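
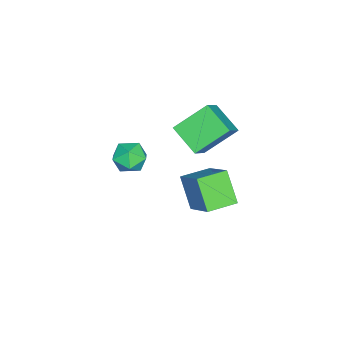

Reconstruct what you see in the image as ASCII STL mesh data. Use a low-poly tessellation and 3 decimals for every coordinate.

solid 
facet normal -0.749 0.013 -0.662
outer loop
vertex -5.209 1.326 4.166
vertex -4.472 2.653 3.358
vertex -4.179 0.028 2.976
endloop
endfacet
facet normal -0.429 -0.771 0.470
outer loop
vertex -2.928 0.007 4.082
vertex -5.209 1.326 4.166
vertex -4.179 0.028 2.976
endloop
endfacet
facet normal -0.749 0.013 -0.662
outer loop
vertex -4.179 0.028 2.976
vertex -4.472 2.653 3.358
vertex -3.442 1.356 2.168
endloop
endfacet
facet normal 0.505 -0.636 -0.584
outer loop
vertex -3.442 1.356 2.168
vertex -2.928 0.007 4.082
vertex -4.179 0.028 2.976
endloop
endfacet
facet normal -0.505 0.636 0.583
outer loop
vertex -5.209 1.326 4.166
vertex -3.221 2.632 4.464
vertex -4.472 2.653 3.358
endloop
endfacet
facet normal -0.429 -0.772 0.470
outer loop
vertex -3.958 1.304 5.272
vertex -5.209 1.326 4.166
vertex -2.928 0.007 4.082
endloop
endfacet
facet normal -0.505 0.636 0.584
outer loop
vertex -3.958 1.304 5.272
vertex -3.221 2.632 4.464
vertex -5.209 1.326 4.166
endloop
endfacet
facet normal 0.429 0.772 -0.470
outer loop
vertex -4.472 2.653 3.358
vertex -3.221 2.632 4.464
vertex -3.442 1.356 2.168
endloop
endfacet
facet normal 0.505 -0.636 -0.584
outer loop
vertex -2.191 1.334 3.274
vertex -2.928 0.007 4.082
vertex -3.442 1.356 2.168
endloop
endfacet
facet normal 0.429 0.771 -0.470
outer loop
vertex -3.442 1.356 2.168
vertex -3.221 2.632 4.464
vertex -2.191 1.334 3.274
endloop
endfacet
facet normal 0.749 -0.013 0.662
outer loop
vertex -2.191 1.334 3.274
vertex -3.958 1.304 5.272
vertex -2.928 0.007 4.082
endloop
endfacet
facet normal 0.749 -0.013 0.662
outer loop
vertex -3.221 2.632 4.464
vertex -3.958 1.304 5.272
vertex -2.191 1.334 3.274
endloop
endfacet
facet normal -0.023 0.576 0.817
outer loop
vertex -3.097 -1.381 1.125
vertex -3.749 -1.974 1.525
vertex -2.804 -2.131 1.662
endloop
endfacet
facet normal 0.618 0.603 0.504
outer loop
vertex -3.097 -1.381 1.125
vertex -2.804 -2.131 1.662
vertex -2.343 -1.915 0.839
endloop
endfacet
facet normal 0.527 0.833 -0.166
outer loop
vertex -3.097 -1.381 1.125
vertex -2.343 -1.915 0.839
vertex -3.003 -1.626 0.194
endloop
endfacet
facet normal -0.169 0.949 -0.267
outer loop
vertex -3.097 -1.381 1.125
vertex -3.003 -1.626 0.194
vertex -3.872 -1.662 0.618
endloop
endfacet
facet normal -0.509 0.790 0.341
outer loop
vertex -3.097 -1.381 1.125
vertex -3.872 -1.662 0.618
vertex -3.749 -1.974 1.525
endloop
endfacet
facet normal 0.878 -0.061 0.476
outer loop
vertex -2.343 -1.915 0.839
vertex -2.804 -2.131 1.662
vertex -2.528 -2.838 1.062
endloop
endfacet
facet normal -0.160 -0.105 0.982
outer loop
vertex -2.804 -2.131 1.662
vertex -3.749 -1.974 1.525
vertex -3.397 -2.874 1.486
endloop
endfacet
facet normal -0.947 0.241 0.211
outer loop
vertex -3.749 -1.974 1.525
vertex -3.872 -1.662 0.618
vertex -4.057 -2.585 0.841
endloop
endfacet
facet normal -0.397 0.499 -0.770
outer loop
vertex -3.872 -1.662 0.618
vertex -3.003 -1.626 0.194
vertex -3.596 -2.369 0.018
endloop
endfacet
facet normal 0.730 0.312 -0.608
outer loop
vertex -3.003 -1.626 0.194
vertex -2.343 -1.915 0.839
vertex -2.651 -2.526 0.155
endloop
endfacet
facet normal 0.169 -0.949 0.267
outer loop
vertex -3.303 -3.119 0.555
vertex -2.528 -2.838 1.062
vertex -3.397 -2.874 1.486
endloop
endfacet
facet normal -0.527 -0.833 0.166
outer loop
vertex -3.303 -3.119 0.555
vertex -3.397 -2.874 1.486
vertex -4.057 -2.585 0.841
endloop
endfacet
facet normal -0.618 -0.603 -0.504
outer loop
vertex -3.303 -3.119 0.555
vertex -4.057 -2.585 0.841
vertex -3.596 -2.369 0.018
endloop
endfacet
facet normal 0.023 -0.576 -0.817
outer loop
vertex -3.303 -3.119 0.555
vertex -3.596 -2.369 0.018
vertex -2.651 -2.526 0.155
endloop
endfacet
facet normal 0.509 -0.790 -0.341
outer loop
vertex -3.303 -3.119 0.555
vertex -2.651 -2.526 0.155
vertex -2.528 -2.838 1.062
endloop
endfacet
facet normal 0.397 -0.499 0.770
outer loop
vertex -3.397 -2.874 1.486
vertex -2.528 -2.838 1.062
vertex -2.804 -2.131 1.662
endloop
endfacet
facet normal -0.730 -0.312 0.608
outer loop
vertex -4.057 -2.585 0.841
vertex -3.397 -2.874 1.486
vertex -3.749 -1.974 1.525
endloop
endfacet
facet normal -0.878 0.061 -0.476
outer loop
vertex -3.596 -2.369 0.018
vertex -4.057 -2.585 0.841
vertex -3.872 -1.662 0.618
endloop
endfacet
facet normal 0.160 0.105 -0.982
outer loop
vertex -2.651 -2.526 0.155
vertex -3.596 -2.369 0.018
vertex -3.003 -1.626 0.194
endloop
endfacet
facet normal 0.947 -0.241 -0.211
outer loop
vertex -2.528 -2.838 1.062
vertex -2.651 -2.526 0.155
vertex -2.343 -1.915 0.839
endloop
endfacet
facet normal -0.446 -0.444 0.777
outer loop
vertex 1.354 2.669 5.2
vertex 0.32 3.685 5.187
vertex 0.224 1.502 3.885
endloop
endfacet
facet normal 0.713 -0.701 0.009
outer loop
vertex 1.0 2.275 2.533
vertex 1.354 2.669 5.2
vertex 0.224 1.502 3.885
endloop
endfacet
facet normal -0.446 -0.444 0.777
outer loop
vertex 0.224 1.502 3.885
vertex 0.32 3.685 5.187
vertex -0.81 2.519 3.872
endloop
endfacet
facet normal -0.541 -0.558 -0.629
outer loop
vertex -0.81 2.519 3.872
vertex 1.0 2.275 2.533
vertex 0.224 1.502 3.885
endloop
endfacet
facet normal 0.541 0.558 0.629
outer loop
vertex 1.354 2.669 5.2
vertex 1.096 4.458 3.835
vertex 0.32 3.685 5.187
endloop
endfacet
facet normal 0.713 -0.701 0.009
outer loop
vertex 2.13 3.441 3.848
vertex 1.354 2.669 5.2
vertex 1.0 2.275 2.533
endloop
endfacet
facet normal 0.541 0.558 0.629
outer loop
vertex 2.13 3.441 3.848
vertex 1.096 4.458 3.835
vertex 1.354 2.669 5.2
endloop
endfacet
facet normal -0.713 0.701 -0.009
outer loop
vertex 0.32 3.685 5.187
vertex 1.096 4.458 3.835
vertex -0.81 2.519 3.872
endloop
endfacet
facet normal -0.541 -0.558 -0.629
outer loop
vertex -0.034 3.291 2.52
vertex 1.0 2.275 2.533
vertex -0.81 2.519 3.872
endloop
endfacet
facet normal -0.713 0.701 -0.009
outer loop
vertex -0.81 2.519 3.872
vertex 1.096 4.458 3.835
vertex -0.034 3.291 2.52
endloop
endfacet
facet normal 0.446 0.444 -0.777
outer loop
vertex -0.034 3.291 2.52
vertex 2.13 3.441 3.848
vertex 1.0 2.275 2.533
endloop
endfacet
facet normal 0.446 0.444 -0.777
outer loop
vertex 1.096 4.458 3.835
vertex 2.13 3.441 3.848
vertex -0.034 3.291 2.52
endloop
endfacet

endsolid


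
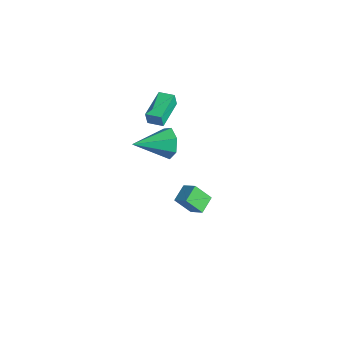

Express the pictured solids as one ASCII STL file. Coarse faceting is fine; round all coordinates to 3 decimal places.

solid 
facet normal -0.500 0.792 0.350
outer loop
vertex 1.885 -3.317 2.196
vertex 2.605 -3.087 2.703
vertex 2.305 -2.656 1.3
endloop
endfacet
facet normal -0.791 -0.253 -0.557
outer loop
vertex 2.795 -3.433 0.957
vertex 1.885 -3.317 2.196
vertex 2.305 -2.656 1.3
endloop
endfacet
facet normal -0.500 0.792 0.350
outer loop
vertex 2.305 -2.656 1.3
vertex 2.605 -3.087 2.703
vertex 3.025 -2.426 1.807
endloop
endfacet
facet normal 0.353 0.555 -0.753
outer loop
vertex 3.025 -2.426 1.807
vertex 2.795 -3.433 0.957
vertex 2.305 -2.656 1.3
endloop
endfacet
facet normal -0.353 -0.555 0.753
outer loop
vertex 1.885 -3.317 2.196
vertex 3.095 -3.864 2.36
vertex 2.605 -3.087 2.703
endloop
endfacet
facet normal -0.791 -0.253 -0.557
outer loop
vertex 2.375 -4.094 1.853
vertex 1.885 -3.317 2.196
vertex 2.795 -3.433 0.957
endloop
endfacet
facet normal -0.353 -0.555 0.753
outer loop
vertex 2.375 -4.094 1.853
vertex 3.095 -3.864 2.36
vertex 1.885 -3.317 2.196
endloop
endfacet
facet normal 0.791 0.253 0.557
outer loop
vertex 2.605 -3.087 2.703
vertex 3.095 -3.864 2.36
vertex 3.025 -2.426 1.807
endloop
endfacet
facet normal 0.353 0.555 -0.753
outer loop
vertex 3.515 -3.203 1.464
vertex 2.795 -3.433 0.957
vertex 3.025 -2.426 1.807
endloop
endfacet
facet normal 0.791 0.253 0.557
outer loop
vertex 3.025 -2.426 1.807
vertex 3.095 -3.864 2.36
vertex 3.515 -3.203 1.464
endloop
endfacet
facet normal 0.500 -0.792 -0.350
outer loop
vertex 3.515 -3.203 1.464
vertex 2.375 -4.094 1.853
vertex 2.795 -3.433 0.957
endloop
endfacet
facet normal 0.500 -0.792 -0.350
outer loop
vertex 3.095 -3.864 2.36
vertex 2.375 -4.094 1.853
vertex 3.515 -3.203 1.464
endloop
endfacet
facet normal 0.117 0.946 -0.301
outer loop
vertex -3.296 -0.801 0.149
vertex -3.857 -0.981 -0.635
vertex -4.129 -0.665 0.252
endloop
endfacet
facet normal 0.104 -0.110 0.988
outer loop
vertex -3.296 -0.801 0.149
vertex -4.129 -0.665 0.252
vertex -4.103 -2.959 -0.005
endloop
endfacet
facet normal 0.117 0.946 -0.301
outer loop
vertex -4.129 -0.665 0.252
vertex -3.857 -0.981 -0.635
vertex -4.758 -0.767 -0.312
endloop
endfacet
facet normal -0.657 -0.091 0.749
outer loop
vertex -4.129 -0.665 0.252
vertex -4.758 -0.767 -0.312
vertex -4.103 -2.959 -0.005
endloop
endfacet
facet normal 0.117 0.946 -0.301
outer loop
vertex -4.758 -0.767 -0.312
vertex -3.857 -0.981 -0.635
vertex -4.708 -1.03 -1.119
endloop
endfacet
facet normal -0.959 -0.282 0.032
outer loop
vertex -4.758 -0.767 -0.312
vertex -4.708 -1.03 -1.119
vertex -4.103 -2.959 -0.005
endloop
endfacet
facet normal 0.117 0.946 -0.301
outer loop
vertex -4.708 -1.03 -1.119
vertex -3.857 -0.981 -0.635
vertex -4.018 -1.256 -1.562
endloop
endfacet
facet normal -0.573 -0.537 -0.619
outer loop
vertex -4.708 -1.03 -1.119
vertex -4.018 -1.256 -1.562
vertex -4.103 -2.959 -0.005
endloop
endfacet
facet normal 0.117 0.946 -0.301
outer loop
vertex -4.018 -1.256 -1.562
vertex -3.857 -0.981 -0.635
vertex -3.207 -1.275 -1.306
endloop
endfacet
facet normal 0.211 -0.665 -0.716
outer loop
vertex -4.018 -1.256 -1.562
vertex -3.207 -1.275 -1.306
vertex -4.103 -2.959 -0.005
endloop
endfacet
facet normal 0.118 0.946 -0.301
outer loop
vertex -3.207 -1.275 -1.306
vertex -3.857 -0.981 -0.635
vertex -2.886 -1.073 -0.545
endloop
endfacet
facet normal 0.800 -0.570 -0.186
outer loop
vertex -3.207 -1.275 -1.306
vertex -2.886 -1.073 -0.545
vertex -4.103 -2.959 -0.005
endloop
endfacet
facet normal 0.118 0.946 -0.301
outer loop
vertex -2.886 -1.073 -0.545
vertex -3.857 -0.981 -0.635
vertex -3.296 -0.801 0.149
endloop
endfacet
facet normal 0.754 -0.323 0.572
outer loop
vertex -2.886 -1.073 -0.545
vertex -3.296 -0.801 0.149
vertex -4.103 -2.959 -0.005
endloop
endfacet
facet normal -0.786 -0.612 -0.086
outer loop
vertex -3.287 -2.617 3.058
vertex -4.379 -1.249 3.316
vertex -3.305 -2.483 2.269
endloop
endfacet
facet normal 0.617 -0.773 -0.145
outer loop
vertex -2.621 -1.951 2.344
vertex -3.287 -2.617 3.058
vertex -3.305 -2.483 2.269
endloop
endfacet
facet normal -0.787 -0.612 -0.086
outer loop
vertex -3.305 -2.483 2.269
vertex -4.379 -1.249 3.316
vertex -4.397 -1.115 2.528
endloop
endfacet
facet normal -0.023 0.168 -0.985
outer loop
vertex -4.397 -1.115 2.528
vertex -2.621 -1.951 2.344
vertex -3.305 -2.483 2.269
endloop
endfacet
facet normal 0.023 -0.168 0.986
outer loop
vertex -3.287 -2.617 3.058
vertex -3.695 -0.717 3.391
vertex -4.379 -1.249 3.316
endloop
endfacet
facet normal 0.617 -0.773 -0.146
outer loop
vertex -2.603 -2.085 3.132
vertex -3.287 -2.617 3.058
vertex -2.621 -1.951 2.344
endloop
endfacet
facet normal 0.024 -0.168 0.986
outer loop
vertex -2.603 -2.085 3.132
vertex -3.695 -0.717 3.391
vertex -3.287 -2.617 3.058
endloop
endfacet
facet normal -0.617 0.773 0.146
outer loop
vertex -4.379 -1.249 3.316
vertex -3.695 -0.717 3.391
vertex -4.397 -1.115 2.528
endloop
endfacet
facet normal -0.023 0.167 -0.986
outer loop
vertex -3.713 -0.583 2.602
vertex -2.621 -1.951 2.344
vertex -4.397 -1.115 2.528
endloop
endfacet
facet normal -0.617 0.773 0.145
outer loop
vertex -4.397 -1.115 2.528
vertex -3.695 -0.717 3.391
vertex -3.713 -0.583 2.602
endloop
endfacet
facet normal 0.786 0.612 0.086
outer loop
vertex -3.713 -0.583 2.602
vertex -2.603 -2.085 3.132
vertex -2.621 -1.951 2.344
endloop
endfacet
facet normal 0.787 0.612 0.086
outer loop
vertex -3.695 -0.717 3.391
vertex -2.603 -2.085 3.132
vertex -3.713 -0.583 2.602
endloop
endfacet

endsolid


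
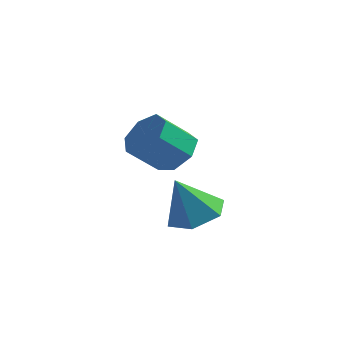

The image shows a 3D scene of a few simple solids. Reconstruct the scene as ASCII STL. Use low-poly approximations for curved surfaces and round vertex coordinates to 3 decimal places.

solid 
facet normal 0.269 0.314 -0.910
outer loop
vertex 0.849 -0.619 3.222
vertex 0.448 -1.067 2.949
vertex 0.221 -0.464 3.09
endloop
endfacet
facet normal 0.010 0.672 0.741
outer loop
vertex 0.849 -0.619 3.222
vertex 0.221 -0.464 3.09
vertex 0.152 -1.413 3.951
endloop
endfacet
facet normal 0.269 0.314 -0.910
outer loop
vertex 0.221 -0.464 3.09
vertex 0.448 -1.067 2.949
vertex -0.18 -0.912 2.817
endloop
endfacet
facet normal -0.787 0.445 0.427
outer loop
vertex 0.221 -0.464 3.09
vertex -0.18 -0.912 2.817
vertex 0.152 -1.413 3.951
endloop
endfacet
facet normal 0.269 0.314 -0.910
outer loop
vertex -0.18 -0.912 2.817
vertex 0.448 -1.067 2.949
vertex 0.047 -1.515 2.676
endloop
endfacet
facet normal -0.922 -0.372 0.106
outer loop
vertex -0.18 -0.912 2.817
vertex 0.047 -1.515 2.676
vertex 0.152 -1.413 3.951
endloop
endfacet
facet normal 0.269 0.314 -0.911
outer loop
vertex 0.047 -1.515 2.676
vertex 0.448 -1.067 2.949
vertex 0.675 -1.671 2.808
endloop
endfacet
facet normal -0.259 -0.961 0.098
outer loop
vertex 0.047 -1.515 2.676
vertex 0.675 -1.671 2.808
vertex 0.152 -1.413 3.951
endloop
endfacet
facet normal 0.269 0.314 -0.911
outer loop
vertex 0.675 -1.671 2.808
vertex 0.448 -1.067 2.949
vertex 1.076 -1.223 3.081
endloop
endfacet
facet normal 0.539 -0.734 0.412
outer loop
vertex 0.675 -1.671 2.808
vertex 1.076 -1.223 3.081
vertex 0.152 -1.413 3.951
endloop
endfacet
facet normal 0.269 0.314 -0.911
outer loop
vertex 1.076 -1.223 3.081
vertex 0.448 -1.067 2.949
vertex 0.849 -0.619 3.222
endloop
endfacet
facet normal 0.674 0.082 0.734
outer loop
vertex 1.076 -1.223 3.081
vertex 0.849 -0.619 3.222
vertex 0.152 -1.413 3.951
endloop
endfacet
facet normal 0.464 0.579 -0.671
outer loop
vertex -0.741 1.033 3.516
vertex -1.276 1.352 3.421
vertex -0.818 1.468 3.838
endloop
endfacet
facet normal 0.875 -0.178 0.450
outer loop
vertex -0.741 1.033 3.516
vertex -0.818 1.468 3.838
vertex -1.209 0.449 4.194
endloop
endfacet
facet normal 0.875 -0.178 0.450
outer loop
vertex -1.209 0.449 4.194
vertex -0.818 1.468 3.838
vertex -1.286 0.884 4.516
endloop
endfacet
facet normal -0.464 -0.579 0.671
outer loop
vertex -1.209 0.449 4.194
vertex -1.286 0.884 4.516
vertex -1.744 0.768 4.099
endloop
endfacet
facet normal 0.465 0.578 -0.671
outer loop
vertex -0.818 1.468 3.838
vertex -1.276 1.352 3.421
vertex -1.239 1.816 3.846
endloop
endfacet
facet normal 0.436 0.511 0.741
outer loop
vertex -0.818 1.468 3.838
vertex -1.239 1.816 3.846
vertex -1.286 0.884 4.516
endloop
endfacet
facet normal 0.435 0.511 0.741
outer loop
vertex -1.286 0.884 4.516
vertex -1.239 1.816 3.846
vertex -1.708 1.232 4.524
endloop
endfacet
facet normal -0.464 -0.578 0.671
outer loop
vertex -1.286 0.884 4.516
vertex -1.708 1.232 4.524
vertex -1.744 0.768 4.099
endloop
endfacet
facet normal 0.464 0.578 -0.671
outer loop
vertex -1.239 1.816 3.846
vertex -1.276 1.352 3.421
vertex -1.688 1.814 3.534
endloop
endfacet
facet normal -0.332 0.816 0.473
outer loop
vertex -1.239 1.816 3.846
vertex -1.688 1.814 3.534
vertex -1.708 1.232 4.524
endloop
endfacet
facet normal -0.332 0.816 0.473
outer loop
vertex -1.708 1.232 4.524
vertex -1.688 1.814 3.534
vertex -2.157 1.23 4.212
endloop
endfacet
facet normal -0.464 -0.579 0.671
outer loop
vertex -1.708 1.232 4.524
vertex -2.157 1.23 4.212
vertex -1.744 0.768 4.099
endloop
endfacet
facet normal 0.464 0.578 -0.671
outer loop
vertex -1.688 1.814 3.534
vertex -1.276 1.352 3.421
vertex -1.827 1.465 3.137
endloop
endfacet
facet normal -0.848 0.508 -0.149
outer loop
vertex -1.688 1.814 3.534
vertex -1.827 1.465 3.137
vertex -2.157 1.23 4.212
endloop
endfacet
facet normal -0.849 0.506 -0.150
outer loop
vertex -2.157 1.23 4.212
vertex -1.827 1.465 3.137
vertex -2.295 0.881 3.815
endloop
endfacet
facet normal -0.464 -0.579 0.670
outer loop
vertex -2.157 1.23 4.212
vertex -2.295 0.881 3.815
vertex -1.744 0.768 4.099
endloop
endfacet
facet normal 0.464 0.578 -0.671
outer loop
vertex -1.827 1.465 3.137
vertex -1.276 1.352 3.421
vertex -1.55 1.03 2.954
endloop
endfacet
facet normal -0.727 -0.185 -0.661
outer loop
vertex -1.827 1.465 3.137
vertex -1.55 1.03 2.954
vertex -2.295 0.881 3.815
endloop
endfacet
facet normal -0.727 -0.183 -0.661
outer loop
vertex -2.295 0.881 3.815
vertex -1.55 1.03 2.954
vertex -2.019 0.446 3.632
endloop
endfacet
facet normal -0.465 -0.577 0.672
outer loop
vertex -2.295 0.881 3.815
vertex -2.019 0.446 3.632
vertex -1.744 0.768 4.099
endloop
endfacet
facet normal 0.465 0.578 -0.671
outer loop
vertex -1.55 1.03 2.954
vertex -1.276 1.352 3.421
vertex -1.067 0.838 3.123
endloop
endfacet
facet normal -0.057 -0.737 -0.674
outer loop
vertex -1.55 1.03 2.954
vertex -1.067 0.838 3.123
vertex -2.019 0.446 3.632
endloop
endfacet
facet normal -0.058 -0.736 -0.675
outer loop
vertex -2.019 0.446 3.632
vertex -1.067 0.838 3.123
vertex -1.535 0.254 3.8
endloop
endfacet
facet normal -0.463 -0.579 0.672
outer loop
vertex -2.019 0.446 3.632
vertex -1.535 0.254 3.8
vertex -1.744 0.768 4.099
endloop
endfacet
facet normal 0.464 0.578 -0.671
outer loop
vertex -1.067 0.838 3.123
vertex -1.276 1.352 3.421
vertex -0.741 1.033 3.516
endloop
endfacet
facet normal 0.655 -0.734 -0.180
outer loop
vertex -1.067 0.838 3.123
vertex -0.741 1.033 3.516
vertex -1.535 0.254 3.8
endloop
endfacet
facet normal 0.656 -0.734 -0.179
outer loop
vertex -1.535 0.254 3.8
vertex -0.741 1.033 3.516
vertex -1.209 0.449 4.194
endloop
endfacet
facet normal -0.464 -0.579 0.671
outer loop
vertex -1.535 0.254 3.8
vertex -1.209 0.449 4.194
vertex -1.744 0.768 4.099
endloop
endfacet

endsolid


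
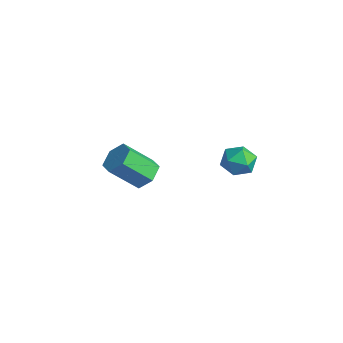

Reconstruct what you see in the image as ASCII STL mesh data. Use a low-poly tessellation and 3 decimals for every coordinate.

solid 
facet normal -0.746 0.653 -0.129
outer loop
vertex 2.116 2.931 -0.772
vertex 1.473 2.234 -0.579
vertex 1.825 2.778 0.138
endloop
endfacet
facet normal -0.160 0.981 0.114
outer loop
vertex 2.116 2.931 -0.772
vertex 1.825 2.778 0.138
vertex 2.759 2.952 -0.049
endloop
endfacet
facet normal 0.368 0.860 -0.352
outer loop
vertex 2.116 2.931 -0.772
vertex 2.759 2.952 -0.049
vertex 2.983 2.515 -0.882
endloop
endfacet
facet normal 0.108 0.458 -0.882
outer loop
vertex 2.116 2.931 -0.772
vertex 2.983 2.515 -0.882
vertex 2.188 2.071 -1.21
endloop
endfacet
facet normal -0.581 0.330 -0.744
outer loop
vertex 2.116 2.931 -0.772
vertex 2.188 2.071 -1.21
vertex 1.473 2.234 -0.579
endloop
endfacet
facet normal 0.020 0.679 0.734
outer loop
vertex 2.759 2.952 -0.049
vertex 1.825 2.778 0.138
vertex 2.512 2.269 0.59
endloop
endfacet
facet normal -0.928 0.150 0.342
outer loop
vertex 1.825 2.778 0.138
vertex 1.473 2.234 -0.579
vertex 1.717 1.825 0.262
endloop
endfacet
facet normal -0.661 -0.372 -0.652
outer loop
vertex 1.473 2.234 -0.579
vertex 2.188 2.071 -1.21
vertex 1.941 1.388 -0.571
endloop
endfacet
facet normal 0.454 -0.165 -0.876
outer loop
vertex 2.188 2.071 -1.21
vertex 2.983 2.515 -0.882
vertex 2.875 1.562 -0.758
endloop
endfacet
facet normal 0.875 0.484 -0.019
outer loop
vertex 2.983 2.515 -0.882
vertex 2.759 2.952 -0.049
vertex 3.227 2.106 -0.041
endloop
endfacet
facet normal -0.108 -0.458 0.882
outer loop
vertex 2.584 1.409 0.152
vertex 2.512 2.269 0.59
vertex 1.717 1.825 0.262
endloop
endfacet
facet normal -0.368 -0.860 0.352
outer loop
vertex 2.584 1.409 0.152
vertex 1.717 1.825 0.262
vertex 1.941 1.388 -0.571
endloop
endfacet
facet normal 0.160 -0.981 -0.114
outer loop
vertex 2.584 1.409 0.152
vertex 1.941 1.388 -0.571
vertex 2.875 1.562 -0.758
endloop
endfacet
facet normal 0.746 -0.653 0.129
outer loop
vertex 2.584 1.409 0.152
vertex 2.875 1.562 -0.758
vertex 3.227 2.106 -0.041
endloop
endfacet
facet normal 0.581 -0.330 0.744
outer loop
vertex 2.584 1.409 0.152
vertex 3.227 2.106 -0.041
vertex 2.512 2.269 0.59
endloop
endfacet
facet normal -0.454 0.165 0.876
outer loop
vertex 1.717 1.825 0.262
vertex 2.512 2.269 0.59
vertex 1.825 2.778 0.138
endloop
endfacet
facet normal -0.875 -0.484 0.019
outer loop
vertex 1.941 1.388 -0.571
vertex 1.717 1.825 0.262
vertex 1.473 2.234 -0.579
endloop
endfacet
facet normal -0.020 -0.679 -0.734
outer loop
vertex 2.875 1.562 -0.758
vertex 1.941 1.388 -0.571
vertex 2.188 2.071 -1.21
endloop
endfacet
facet normal 0.928 -0.150 -0.342
outer loop
vertex 3.227 2.106 -0.041
vertex 2.875 1.562 -0.758
vertex 2.983 2.515 -0.882
endloop
endfacet
facet normal 0.661 0.372 0.652
outer loop
vertex 2.512 2.269 0.59
vertex 3.227 2.106 -0.041
vertex 2.759 2.952 -0.049
endloop
endfacet
facet normal 0.270 0.657 -0.704
outer loop
vertex -2.534 0.273 -4.404
vertex -3.477 0.429 -4.62
vertex -3.033 0.977 -3.939
endloop
endfacet
facet normal 0.817 0.231 0.528
outer loop
vertex -2.534 0.273 -4.404
vertex -3.033 0.977 -3.939
vertex -3.1 -1.105 -2.925
endloop
endfacet
facet normal 0.817 0.231 0.528
outer loop
vertex -3.1 -1.105 -2.925
vertex -3.033 0.977 -3.939
vertex -3.599 -0.402 -2.46
endloop
endfacet
facet normal -0.269 -0.657 0.704
outer loop
vertex -3.1 -1.105 -2.925
vertex -3.599 -0.402 -2.46
vertex -4.043 -0.949 -3.14
endloop
endfacet
facet normal 0.270 0.657 -0.704
outer loop
vertex -3.033 0.977 -3.939
vertex -3.477 0.429 -4.62
vertex -3.976 1.133 -4.155
endloop
endfacet
facet normal -0.033 0.737 0.675
outer loop
vertex -3.033 0.977 -3.939
vertex -3.976 1.133 -4.155
vertex -3.599 -0.402 -2.46
endloop
endfacet
facet normal -0.033 0.737 0.675
outer loop
vertex -3.599 -0.402 -2.46
vertex -3.976 1.133 -4.155
vertex -4.542 -0.246 -2.676
endloop
endfacet
facet normal -0.270 -0.657 0.704
outer loop
vertex -3.599 -0.402 -2.46
vertex -4.542 -0.246 -2.676
vertex -4.043 -0.949 -3.14
endloop
endfacet
facet normal 0.269 0.656 -0.705
outer loop
vertex -3.976 1.133 -4.155
vertex -3.477 0.429 -4.62
vertex -4.42 0.585 -4.835
endloop
endfacet
facet normal -0.850 0.506 0.147
outer loop
vertex -3.976 1.133 -4.155
vertex -4.42 0.585 -4.835
vertex -4.542 -0.246 -2.676
endloop
endfacet
facet normal -0.849 0.507 0.147
outer loop
vertex -4.542 -0.246 -2.676
vertex -4.42 0.585 -4.835
vertex -4.986 -0.793 -3.356
endloop
endfacet
facet normal -0.270 -0.657 0.704
outer loop
vertex -4.542 -0.246 -2.676
vertex -4.986 -0.793 -3.356
vertex -4.043 -0.949 -3.14
endloop
endfacet
facet normal 0.269 0.657 -0.704
outer loop
vertex -4.42 0.585 -4.835
vertex -3.477 0.429 -4.62
vertex -3.921 -0.118 -5.3
endloop
endfacet
facet normal -0.817 -0.231 -0.528
outer loop
vertex -4.42 0.585 -4.835
vertex -3.921 -0.118 -5.3
vertex -4.986 -0.793 -3.356
endloop
endfacet
facet normal -0.817 -0.231 -0.528
outer loop
vertex -4.986 -0.793 -3.356
vertex -3.921 -0.118 -5.3
vertex -4.487 -1.497 -3.821
endloop
endfacet
facet normal -0.270 -0.657 0.704
outer loop
vertex -4.986 -0.793 -3.356
vertex -4.487 -1.497 -3.821
vertex -4.043 -0.949 -3.14
endloop
endfacet
facet normal 0.270 0.657 -0.704
outer loop
vertex -3.921 -0.118 -5.3
vertex -3.477 0.429 -4.62
vertex -2.978 -0.274 -5.084
endloop
endfacet
facet normal 0.033 -0.737 -0.675
outer loop
vertex -3.921 -0.118 -5.3
vertex -2.978 -0.274 -5.084
vertex -4.487 -1.497 -3.821
endloop
endfacet
facet normal 0.033 -0.737 -0.675
outer loop
vertex -4.487 -1.497 -3.821
vertex -2.978 -0.274 -5.084
vertex -3.544 -1.653 -3.605
endloop
endfacet
facet normal -0.270 -0.657 0.704
outer loop
vertex -4.487 -1.497 -3.821
vertex -3.544 -1.653 -3.605
vertex -4.043 -0.949 -3.14
endloop
endfacet
facet normal 0.270 0.657 -0.704
outer loop
vertex -2.978 -0.274 -5.084
vertex -3.477 0.429 -4.62
vertex -2.534 0.273 -4.404
endloop
endfacet
facet normal 0.850 -0.507 -0.147
outer loop
vertex -2.978 -0.274 -5.084
vertex -2.534 0.273 -4.404
vertex -3.544 -1.653 -3.605
endloop
endfacet
facet normal 0.850 -0.506 -0.147
outer loop
vertex -3.544 -1.653 -3.605
vertex -2.534 0.273 -4.404
vertex -3.1 -1.105 -2.925
endloop
endfacet
facet normal -0.269 -0.656 0.705
outer loop
vertex -3.544 -1.653 -3.605
vertex -3.1 -1.105 -2.925
vertex -4.043 -0.949 -3.14
endloop
endfacet

endsolid


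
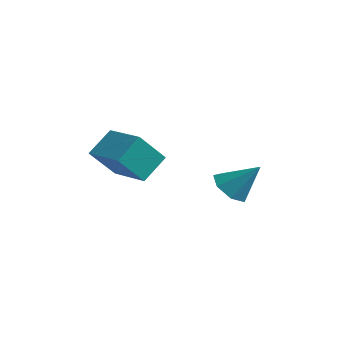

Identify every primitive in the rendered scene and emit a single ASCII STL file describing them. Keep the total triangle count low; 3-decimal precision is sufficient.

solid 
facet normal -0.593 -0.350 -0.725
outer loop
vertex 3.967 2.675 -1.946
vertex 3.349 2.614 -1.411
vertex 3.553 3.251 -1.885
endloop
endfacet
facet normal 0.760 0.578 -0.298
outer loop
vertex 3.967 2.675 -1.946
vertex 3.553 3.251 -1.885
vertex 4.251 3.146 -0.309
endloop
endfacet
facet normal -0.593 -0.350 -0.725
outer loop
vertex 3.553 3.251 -1.885
vertex 3.349 2.614 -1.411
vertex 2.985 3.347 -1.467
endloop
endfacet
facet normal 0.162 0.987 -0.006
outer loop
vertex 3.553 3.251 -1.885
vertex 2.985 3.347 -1.467
vertex 4.251 3.146 -0.309
endloop
endfacet
facet normal -0.594 -0.350 -0.724
outer loop
vertex 2.985 3.347 -1.467
vertex 3.349 2.614 -1.411
vertex 2.692 2.891 -1.006
endloop
endfacet
facet normal -0.362 0.767 0.529
outer loop
vertex 2.985 3.347 -1.467
vertex 2.692 2.891 -1.006
vertex 4.251 3.146 -0.309
endloop
endfacet
facet normal -0.594 -0.350 -0.725
outer loop
vertex 2.692 2.891 -1.006
vertex 3.349 2.614 -1.411
vertex 2.893 2.226 -0.85
endloop
endfacet
facet normal -0.418 0.086 0.904
outer loop
vertex 2.692 2.891 -1.006
vertex 2.893 2.226 -0.85
vertex 4.251 3.146 -0.309
endloop
endfacet
facet normal -0.593 -0.351 -0.725
outer loop
vertex 2.893 2.226 -0.85
vertex 3.349 2.614 -1.411
vertex 3.438 1.854 -1.116
endloop
endfacet
facet normal 0.036 -0.546 0.837
outer loop
vertex 2.893 2.226 -0.85
vertex 3.438 1.854 -1.116
vertex 4.251 3.146 -0.309
endloop
endfacet
facet normal -0.594 -0.351 -0.724
outer loop
vertex 3.438 1.854 -1.116
vertex 3.349 2.614 -1.411
vertex 3.915 2.054 -1.604
endloop
endfacet
facet normal 0.659 -0.651 0.378
outer loop
vertex 3.438 1.854 -1.116
vertex 3.915 2.054 -1.604
vertex 4.251 3.146 -0.309
endloop
endfacet
facet normal -0.593 -0.350 -0.725
outer loop
vertex 3.915 2.054 -1.604
vertex 3.349 2.614 -1.411
vertex 3.967 2.675 -1.946
endloop
endfacet
facet normal 0.980 -0.152 -0.126
outer loop
vertex 3.915 2.054 -1.604
vertex 3.967 2.675 -1.946
vertex 4.251 3.146 -0.309
endloop
endfacet
facet normal -0.988 0.110 -0.112
outer loop
vertex 1.385 -2.147 0.976
vertex 1.4 -1.186 1.791
vertex 1.62 -1.192 -0.156
endloop
endfacet
facet normal -0.012 -0.763 -0.646
outer loop
vertex 3.26 -1.374 0.029
vertex 1.385 -2.147 0.976
vertex 1.62 -1.192 -0.156
endloop
endfacet
facet normal -0.988 0.110 -0.112
outer loop
vertex 1.62 -1.192 -0.156
vertex 1.4 -1.186 1.791
vertex 1.635 -0.23 0.658
endloop
endfacet
facet normal 0.156 0.637 -0.755
outer loop
vertex 1.635 -0.23 0.658
vertex 3.26 -1.374 0.029
vertex 1.62 -1.192 -0.156
endloop
endfacet
facet normal -0.156 -0.637 0.755
outer loop
vertex 1.385 -2.147 0.976
vertex 3.04 -1.368 1.976
vertex 1.4 -1.186 1.791
endloop
endfacet
facet normal -0.012 -0.763 -0.646
outer loop
vertex 3.025 -2.33 1.162
vertex 1.385 -2.147 0.976
vertex 3.26 -1.374 0.029
endloop
endfacet
facet normal -0.157 -0.637 0.755
outer loop
vertex 3.025 -2.33 1.162
vertex 3.04 -1.368 1.976
vertex 1.385 -2.147 0.976
endloop
endfacet
facet normal 0.012 0.763 0.646
outer loop
vertex 1.4 -1.186 1.791
vertex 3.04 -1.368 1.976
vertex 1.635 -0.23 0.658
endloop
endfacet
facet normal 0.157 0.637 -0.754
outer loop
vertex 3.275 -0.413 0.844
vertex 3.26 -1.374 0.029
vertex 1.635 -0.23 0.658
endloop
endfacet
facet normal 0.012 0.763 0.646
outer loop
vertex 1.635 -0.23 0.658
vertex 3.04 -1.368 1.976
vertex 3.275 -0.413 0.844
endloop
endfacet
facet normal 0.988 -0.110 0.112
outer loop
vertex 3.275 -0.413 0.844
vertex 3.025 -2.33 1.162
vertex 3.26 -1.374 0.029
endloop
endfacet
facet normal 0.988 -0.110 0.112
outer loop
vertex 3.04 -1.368 1.976
vertex 3.025 -2.33 1.162
vertex 3.275 -0.413 0.844
endloop
endfacet

endsolid


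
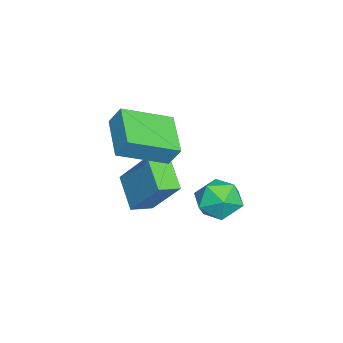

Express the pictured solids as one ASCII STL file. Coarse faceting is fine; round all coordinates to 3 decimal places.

solid 
facet normal -0.873 -0.354 0.335
outer loop
vertex 0.755 -1.162 0.757
vertex -0.225 0.479 -0.064
vertex 0.639 -1.63 -0.039
endloop
endfacet
facet normal 0.471 -0.789 0.395
outer loop
vertex 2.245 -0.979 -0.656
vertex 0.755 -1.162 0.757
vertex 0.639 -1.63 -0.039
endloop
endfacet
facet normal -0.873 -0.354 0.336
outer loop
vertex 0.639 -1.63 -0.039
vertex -0.225 0.479 -0.064
vertex -0.341 0.011 -0.859
endloop
endfacet
facet normal -0.125 -0.502 -0.856
outer loop
vertex -0.341 0.011 -0.859
vertex 2.245 -0.979 -0.656
vertex 0.639 -1.63 -0.039
endloop
endfacet
facet normal 0.125 0.503 0.855
outer loop
vertex 0.755 -1.162 0.757
vertex 1.381 1.13 -0.681
vertex -0.225 0.479 -0.064
endloop
endfacet
facet normal 0.472 -0.788 0.395
outer loop
vertex 2.361 -0.511 0.139
vertex 0.755 -1.162 0.757
vertex 2.245 -0.979 -0.656
endloop
endfacet
facet normal 0.126 0.502 0.855
outer loop
vertex 2.361 -0.511 0.139
vertex 1.381 1.13 -0.681
vertex 0.755 -1.162 0.757
endloop
endfacet
facet normal -0.471 0.788 -0.395
outer loop
vertex -0.225 0.479 -0.064
vertex 1.381 1.13 -0.681
vertex -0.341 0.011 -0.859
endloop
endfacet
facet normal -0.125 -0.503 -0.855
outer loop
vertex 1.265 0.662 -1.477
vertex 2.245 -0.979 -0.656
vertex -0.341 0.011 -0.859
endloop
endfacet
facet normal -0.472 0.788 -0.395
outer loop
vertex -0.341 0.011 -0.859
vertex 1.381 1.13 -0.681
vertex 1.265 0.662 -1.477
endloop
endfacet
facet normal 0.873 0.354 -0.336
outer loop
vertex 1.265 0.662 -1.477
vertex 2.361 -0.511 0.139
vertex 2.245 -0.979 -0.656
endloop
endfacet
facet normal 0.873 0.354 -0.335
outer loop
vertex 1.381 1.13 -0.681
vertex 2.361 -0.511 0.139
vertex 1.265 0.662 -1.477
endloop
endfacet
facet normal -0.651 0.716 -0.251
outer loop
vertex -0.843 0.181 -2.52
vertex 0.258 0.864 -3.425
vertex -1.503 -1.018 -4.229
endloop
endfacet
facet normal -0.697 -0.432 0.572
outer loop
vertex -0.898 -1.684 -3.995
vertex -0.843 0.181 -2.52
vertex -1.503 -1.018 -4.229
endloop
endfacet
facet normal -0.651 0.716 -0.251
outer loop
vertex -1.503 -1.018 -4.229
vertex 0.258 0.864 -3.425
vertex -0.403 -0.335 -5.134
endloop
endfacet
facet normal -0.302 -0.548 -0.780
outer loop
vertex -0.403 -0.335 -5.134
vertex -0.898 -1.684 -3.995
vertex -1.503 -1.018 -4.229
endloop
endfacet
facet normal 0.301 0.548 0.780
outer loop
vertex -0.843 0.181 -2.52
vertex 0.863 0.198 -3.191
vertex 0.258 0.864 -3.425
endloop
endfacet
facet normal -0.696 -0.432 0.573
outer loop
vertex -0.237 -0.485 -2.286
vertex -0.843 0.181 -2.52
vertex -0.898 -1.684 -3.995
endloop
endfacet
facet normal 0.301 0.548 0.780
outer loop
vertex -0.237 -0.485 -2.286
vertex 0.863 0.198 -3.191
vertex -0.843 0.181 -2.52
endloop
endfacet
facet normal 0.697 0.432 -0.573
outer loop
vertex 0.258 0.864 -3.425
vertex 0.863 0.198 -3.191
vertex -0.403 -0.335 -5.134
endloop
endfacet
facet normal -0.301 -0.548 -0.780
outer loop
vertex 0.203 -1.001 -4.9
vertex -0.898 -1.684 -3.995
vertex -0.403 -0.335 -5.134
endloop
endfacet
facet normal 0.696 0.433 -0.572
outer loop
vertex -0.403 -0.335 -5.134
vertex 0.863 0.198 -3.191
vertex 0.203 -1.001 -4.9
endloop
endfacet
facet normal 0.651 -0.717 0.251
outer loop
vertex 0.203 -1.001 -4.9
vertex -0.237 -0.485 -2.286
vertex -0.898 -1.684 -3.995
endloop
endfacet
facet normal 0.651 -0.716 0.251
outer loop
vertex 0.863 0.198 -3.191
vertex -0.237 -0.485 -2.286
vertex 0.203 -1.001 -4.9
endloop
endfacet
facet normal 0.394 0.206 0.896
outer loop
vertex 0.037 2.738 -3.077
vertex 0.415 1.825 -3.033
vertex 0.942 2.559 -3.434
endloop
endfacet
facet normal 0.352 0.795 0.494
outer loop
vertex 0.037 2.738 -3.077
vertex 0.942 2.559 -3.434
vertex 0.32 3.144 -3.932
endloop
endfacet
facet normal -0.332 0.890 0.313
outer loop
vertex 0.037 2.738 -3.077
vertex 0.32 3.144 -3.932
vertex -0.591 2.772 -3.839
endloop
endfacet
facet normal -0.712 0.360 0.603
outer loop
vertex 0.037 2.738 -3.077
vertex -0.591 2.772 -3.839
vertex -0.532 1.957 -3.283
endloop
endfacet
facet normal -0.263 -0.062 0.963
outer loop
vertex 0.037 2.738 -3.077
vertex -0.532 1.957 -3.283
vertex 0.415 1.825 -3.033
endloop
endfacet
facet normal 0.724 0.681 -0.104
outer loop
vertex 0.32 3.144 -3.932
vertex 0.942 2.559 -3.434
vertex 0.872 2.483 -4.417
endloop
endfacet
facet normal 0.793 -0.271 0.546
outer loop
vertex 0.942 2.559 -3.434
vertex 0.415 1.825 -3.033
vertex 0.931 1.668 -3.861
endloop
endfacet
facet normal -0.271 -0.706 0.654
outer loop
vertex 0.415 1.825 -3.033
vertex -0.532 1.957 -3.283
vertex 0.02 1.296 -3.768
endloop
endfacet
facet normal -0.997 -0.023 0.073
outer loop
vertex -0.532 1.957 -3.283
vertex -0.591 2.772 -3.839
vertex -0.602 1.881 -4.266
endloop
endfacet
facet normal -0.381 0.835 -0.396
outer loop
vertex -0.591 2.772 -3.839
vertex 0.32 3.144 -3.932
vertex -0.075 2.615 -4.667
endloop
endfacet
facet normal 0.712 -0.360 -0.603
outer loop
vertex 0.303 1.702 -4.623
vertex 0.872 2.483 -4.417
vertex 0.931 1.668 -3.861
endloop
endfacet
facet normal 0.332 -0.890 -0.313
outer loop
vertex 0.303 1.702 -4.623
vertex 0.931 1.668 -3.861
vertex 0.02 1.296 -3.768
endloop
endfacet
facet normal -0.352 -0.795 -0.494
outer loop
vertex 0.303 1.702 -4.623
vertex 0.02 1.296 -3.768
vertex -0.602 1.881 -4.266
endloop
endfacet
facet normal -0.394 -0.206 -0.896
outer loop
vertex 0.303 1.702 -4.623
vertex -0.602 1.881 -4.266
vertex -0.075 2.615 -4.667
endloop
endfacet
facet normal 0.263 0.062 -0.963
outer loop
vertex 0.303 1.702 -4.623
vertex -0.075 2.615 -4.667
vertex 0.872 2.483 -4.417
endloop
endfacet
facet normal 0.997 0.023 -0.073
outer loop
vertex 0.931 1.668 -3.861
vertex 0.872 2.483 -4.417
vertex 0.942 2.559 -3.434
endloop
endfacet
facet normal 0.381 -0.835 0.396
outer loop
vertex 0.02 1.296 -3.768
vertex 0.931 1.668 -3.861
vertex 0.415 1.825 -3.033
endloop
endfacet
facet normal -0.724 -0.681 0.104
outer loop
vertex -0.602 1.881 -4.266
vertex 0.02 1.296 -3.768
vertex -0.532 1.957 -3.283
endloop
endfacet
facet normal -0.793 0.271 -0.546
outer loop
vertex -0.075 2.615 -4.667
vertex -0.602 1.881 -4.266
vertex -0.591 2.772 -3.839
endloop
endfacet
facet normal 0.271 0.706 -0.654
outer loop
vertex 0.872 2.483 -4.417
vertex -0.075 2.615 -4.667
vertex 0.32 3.144 -3.932
endloop
endfacet

endsolid


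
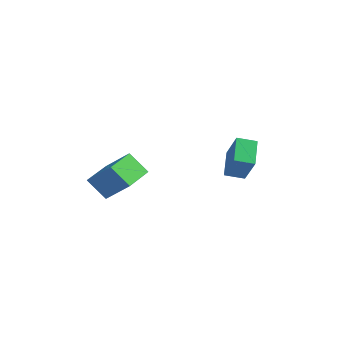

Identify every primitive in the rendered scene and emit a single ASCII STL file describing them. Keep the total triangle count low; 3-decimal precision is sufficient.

solid 
facet normal -0.598 -0.282 0.750
outer loop
vertex -1.374 -1.408 -0.954
vertex -2.038 0.593 -0.731
vertex -2.857 -1.753 -2.267
endloop
endfacet
facet normal 0.313 -0.944 -0.106
outer loop
vertex -1.882 -1.293 -3.489
vertex -1.374 -1.408 -0.954
vertex -2.857 -1.753 -2.267
endloop
endfacet
facet normal -0.598 -0.282 0.750
outer loop
vertex -2.857 -1.753 -2.267
vertex -2.038 0.593 -0.731
vertex -3.521 0.247 -2.043
endloop
endfacet
facet normal -0.738 -0.172 -0.653
outer loop
vertex -3.521 0.247 -2.043
vertex -1.882 -1.293 -3.489
vertex -2.857 -1.753 -2.267
endloop
endfacet
facet normal 0.737 0.172 0.653
outer loop
vertex -1.374 -1.408 -0.954
vertex -1.063 1.053 -1.953
vertex -2.038 0.593 -0.731
endloop
endfacet
facet normal 0.314 -0.944 -0.106
outer loop
vertex -0.399 -0.947 -2.177
vertex -1.374 -1.408 -0.954
vertex -1.882 -1.293 -3.489
endloop
endfacet
facet normal 0.738 0.172 0.653
outer loop
vertex -0.399 -0.947 -2.177
vertex -1.063 1.053 -1.953
vertex -1.374 -1.408 -0.954
endloop
endfacet
facet normal -0.313 0.944 0.105
outer loop
vertex -2.038 0.593 -0.731
vertex -1.063 1.053 -1.953
vertex -3.521 0.247 -2.043
endloop
endfacet
facet normal -0.738 -0.172 -0.653
outer loop
vertex -2.546 0.708 -3.266
vertex -1.882 -1.293 -3.489
vertex -3.521 0.247 -2.043
endloop
endfacet
facet normal -0.313 0.944 0.106
outer loop
vertex -3.521 0.247 -2.043
vertex -1.063 1.053 -1.953
vertex -2.546 0.708 -3.266
endloop
endfacet
facet normal 0.598 0.282 -0.750
outer loop
vertex -2.546 0.708 -3.266
vertex -0.399 -0.947 -2.177
vertex -1.882 -1.293 -3.489
endloop
endfacet
facet normal 0.598 0.283 -0.750
outer loop
vertex -1.063 1.053 -1.953
vertex -0.399 -0.947 -2.177
vertex -2.546 0.708 -3.266
endloop
endfacet
facet normal -0.573 0.233 -0.786
outer loop
vertex 2.533 3.318 -0.13
vertex 3.255 4.14 -0.413
vertex 3.451 2.162 -1.143
endloop
endfacet
facet normal -0.639 -0.727 0.250
outer loop
vertex 4.585 1.7 0.413
vertex 2.533 3.318 -0.13
vertex 3.451 2.162 -1.143
endloop
endfacet
facet normal -0.573 0.233 -0.786
outer loop
vertex 3.451 2.162 -1.143
vertex 3.255 4.14 -0.413
vertex 4.173 2.984 -1.425
endloop
endfacet
facet normal 0.514 -0.645 -0.566
outer loop
vertex 4.173 2.984 -1.425
vertex 4.585 1.7 0.413
vertex 3.451 2.162 -1.143
endloop
endfacet
facet normal -0.513 0.645 0.566
outer loop
vertex 2.533 3.318 -0.13
vertex 4.389 3.678 1.143
vertex 3.255 4.14 -0.413
endloop
endfacet
facet normal -0.639 -0.727 0.250
outer loop
vertex 3.667 2.856 1.425
vertex 2.533 3.318 -0.13
vertex 4.585 1.7 0.413
endloop
endfacet
facet normal -0.513 0.645 0.566
outer loop
vertex 3.667 2.856 1.425
vertex 4.389 3.678 1.143
vertex 2.533 3.318 -0.13
endloop
endfacet
facet normal 0.640 0.727 -0.250
outer loop
vertex 3.255 4.14 -0.413
vertex 4.389 3.678 1.143
vertex 4.173 2.984 -1.425
endloop
endfacet
facet normal 0.513 -0.645 -0.566
outer loop
vertex 5.307 2.522 0.13
vertex 4.585 1.7 0.413
vertex 4.173 2.984 -1.425
endloop
endfacet
facet normal 0.639 0.727 -0.250
outer loop
vertex 4.173 2.984 -1.425
vertex 4.389 3.678 1.143
vertex 5.307 2.522 0.13
endloop
endfacet
facet normal 0.573 -0.233 0.786
outer loop
vertex 5.307 2.522 0.13
vertex 3.667 2.856 1.425
vertex 4.585 1.7 0.413
endloop
endfacet
facet normal 0.573 -0.234 0.786
outer loop
vertex 4.389 3.678 1.143
vertex 3.667 2.856 1.425
vertex 5.307 2.522 0.13
endloop
endfacet

endsolid


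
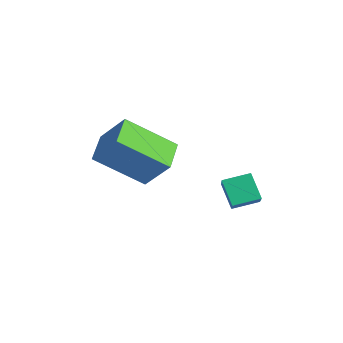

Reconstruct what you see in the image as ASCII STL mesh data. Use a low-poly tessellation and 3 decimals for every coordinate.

solid 
facet normal -0.528 -0.179 0.830
outer loop
vertex 2.906 1.351 2.284
vertex 2.984 2.117 2.499
vertex 1.726 1.663 1.6
endloop
endfacet
facet normal -0.097 -0.958 -0.269
outer loop
vertex 2.196 1.823 0.861
vertex 2.906 1.351 2.284
vertex 1.726 1.663 1.6
endloop
endfacet
facet normal -0.528 -0.180 0.830
outer loop
vertex 1.726 1.663 1.6
vertex 2.984 2.117 2.499
vertex 1.803 2.43 1.815
endloop
endfacet
facet normal -0.844 0.222 -0.489
outer loop
vertex 1.803 2.43 1.815
vertex 2.196 1.823 0.861
vertex 1.726 1.663 1.6
endloop
endfacet
facet normal 0.844 -0.223 0.488
outer loop
vertex 2.906 1.351 2.284
vertex 3.454 2.277 1.76
vertex 2.984 2.117 2.499
endloop
endfacet
facet normal -0.098 -0.958 -0.269
outer loop
vertex 3.377 1.51 1.545
vertex 2.906 1.351 2.284
vertex 2.196 1.823 0.861
endloop
endfacet
facet normal 0.843 -0.222 0.490
outer loop
vertex 3.377 1.51 1.545
vertex 3.454 2.277 1.76
vertex 2.906 1.351 2.284
endloop
endfacet
facet normal 0.098 0.958 0.270
outer loop
vertex 2.984 2.117 2.499
vertex 3.454 2.277 1.76
vertex 1.803 2.43 1.815
endloop
endfacet
facet normal -0.843 0.223 -0.489
outer loop
vertex 2.274 2.589 1.076
vertex 2.196 1.823 0.861
vertex 1.803 2.43 1.815
endloop
endfacet
facet normal 0.098 0.958 0.268
outer loop
vertex 1.803 2.43 1.815
vertex 3.454 2.277 1.76
vertex 2.274 2.589 1.076
endloop
endfacet
facet normal 0.528 0.179 -0.830
outer loop
vertex 2.274 2.589 1.076
vertex 3.377 1.51 1.545
vertex 2.196 1.823 0.861
endloop
endfacet
facet normal 0.528 0.180 -0.830
outer loop
vertex 3.454 2.277 1.76
vertex 3.377 1.51 1.545
vertex 2.274 2.589 1.076
endloop
endfacet
facet normal -0.538 -0.446 -0.715
outer loop
vertex -1.048 -1.048 2.534
vertex -0.855 0.393 1.49
vertex -0.112 -1.486 2.103
endloop
endfacet
facet normal -0.108 -0.805 0.583
outer loop
vertex 0.555 -0.933 2.99
vertex -1.048 -1.048 2.534
vertex -0.112 -1.486 2.103
endloop
endfacet
facet normal -0.538 -0.446 -0.715
outer loop
vertex -0.112 -1.486 2.103
vertex -0.855 0.393 1.49
vertex 0.081 -0.045 1.059
endloop
endfacet
facet normal 0.836 -0.391 -0.385
outer loop
vertex 0.081 -0.045 1.059
vertex 0.555 -0.933 2.99
vertex -0.112 -1.486 2.103
endloop
endfacet
facet normal -0.836 0.391 0.385
outer loop
vertex -1.048 -1.048 2.534
vertex -0.188 0.946 2.377
vertex -0.855 0.393 1.49
endloop
endfacet
facet normal -0.108 -0.805 0.583
outer loop
vertex -0.381 -0.495 3.421
vertex -1.048 -1.048 2.534
vertex 0.555 -0.933 2.99
endloop
endfacet
facet normal -0.836 0.391 0.385
outer loop
vertex -0.381 -0.495 3.421
vertex -0.188 0.946 2.377
vertex -1.048 -1.048 2.534
endloop
endfacet
facet normal 0.108 0.805 -0.583
outer loop
vertex -0.855 0.393 1.49
vertex -0.188 0.946 2.377
vertex 0.081 -0.045 1.059
endloop
endfacet
facet normal 0.836 -0.391 -0.385
outer loop
vertex 0.748 0.508 1.946
vertex 0.555 -0.933 2.99
vertex 0.081 -0.045 1.059
endloop
endfacet
facet normal 0.108 0.805 -0.583
outer loop
vertex 0.081 -0.045 1.059
vertex -0.188 0.946 2.377
vertex 0.748 0.508 1.946
endloop
endfacet
facet normal 0.538 0.446 0.715
outer loop
vertex 0.748 0.508 1.946
vertex -0.381 -0.495 3.421
vertex 0.555 -0.933 2.99
endloop
endfacet
facet normal 0.538 0.446 0.715
outer loop
vertex -0.188 0.946 2.377
vertex -0.381 -0.495 3.421
vertex 0.748 0.508 1.946
endloop
endfacet

endsolid


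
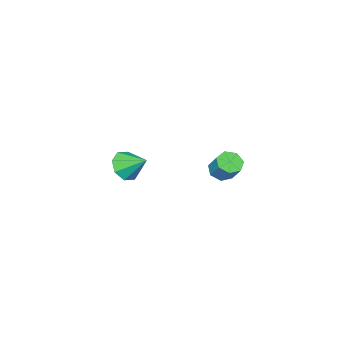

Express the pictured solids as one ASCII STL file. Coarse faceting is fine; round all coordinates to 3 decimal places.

solid 
facet normal -0.183 -0.604 -0.775
outer loop
vertex 2.992 1.141 2.804
vertex 2.631 1.557 2.565
vertex 3.221 1.482 2.484
endloop
endfacet
facet normal 0.879 -0.454 0.145
outer loop
vertex 2.992 1.141 2.804
vertex 3.221 1.482 2.484
vertex 3.189 1.788 3.633
endloop
endfacet
facet normal 0.879 -0.454 0.145
outer loop
vertex 3.189 1.788 3.633
vertex 3.221 1.482 2.484
vertex 3.418 2.129 3.313
endloop
endfacet
facet normal 0.184 0.604 0.775
outer loop
vertex 3.189 1.788 3.633
vertex 3.418 2.129 3.313
vertex 2.829 2.203 3.395
endloop
endfacet
facet normal -0.183 -0.605 -0.775
outer loop
vertex 3.221 1.482 2.484
vertex 2.631 1.557 2.565
vertex 3.006 1.879 2.225
endloop
endfacet
facet normal 0.892 0.228 -0.390
outer loop
vertex 3.221 1.482 2.484
vertex 3.006 1.879 2.225
vertex 3.418 2.129 3.313
endloop
endfacet
facet normal 0.892 0.228 -0.390
outer loop
vertex 3.418 2.129 3.313
vertex 3.006 1.879 2.225
vertex 3.203 2.526 3.054
endloop
endfacet
facet normal 0.184 0.605 0.775
outer loop
vertex 3.418 2.129 3.313
vertex 3.203 2.526 3.054
vertex 2.829 2.203 3.395
endloop
endfacet
facet normal -0.184 -0.604 -0.775
outer loop
vertex 3.006 1.879 2.225
vertex 2.631 1.557 2.565
vertex 2.509 2.033 2.223
endloop
endfacet
facet normal 0.232 0.739 -0.632
outer loop
vertex 3.006 1.879 2.225
vertex 2.509 2.033 2.223
vertex 3.203 2.526 3.054
endloop
endfacet
facet normal 0.232 0.739 -0.632
outer loop
vertex 3.203 2.526 3.054
vertex 2.509 2.033 2.223
vertex 2.706 2.68 3.052
endloop
endfacet
facet normal 0.184 0.605 0.775
outer loop
vertex 3.203 2.526 3.054
vertex 2.706 2.68 3.052
vertex 2.829 2.203 3.395
endloop
endfacet
facet normal -0.184 -0.604 -0.775
outer loop
vertex 2.509 2.033 2.223
vertex 2.631 1.557 2.565
vertex 2.104 1.829 2.478
endloop
endfacet
facet normal -0.600 0.693 -0.399
outer loop
vertex 2.509 2.033 2.223
vertex 2.104 1.829 2.478
vertex 2.706 2.68 3.052
endloop
endfacet
facet normal -0.600 0.693 -0.399
outer loop
vertex 2.706 2.68 3.052
vertex 2.104 1.829 2.478
vertex 2.301 2.476 3.307
endloop
endfacet
facet normal 0.183 0.605 0.775
outer loop
vertex 2.706 2.68 3.052
vertex 2.301 2.476 3.307
vertex 2.829 2.203 3.395
endloop
endfacet
facet normal -0.184 -0.605 -0.775
outer loop
vertex 2.104 1.829 2.478
vertex 2.631 1.557 2.565
vertex 2.096 1.419 2.8
endloop
endfacet
facet normal -0.983 0.126 0.136
outer loop
vertex 2.104 1.829 2.478
vertex 2.096 1.419 2.8
vertex 2.301 2.476 3.307
endloop
endfacet
facet normal -0.983 0.126 0.136
outer loop
vertex 2.301 2.476 3.307
vertex 2.096 1.419 2.8
vertex 2.293 2.066 3.629
endloop
endfacet
facet normal 0.184 0.605 0.775
outer loop
vertex 2.301 2.476 3.307
vertex 2.293 2.066 3.629
vertex 2.829 2.203 3.395
endloop
endfacet
facet normal -0.184 -0.605 -0.774
outer loop
vertex 2.096 1.419 2.8
vertex 2.631 1.557 2.565
vertex 2.492 1.113 2.945
endloop
endfacet
facet normal -0.623 -0.538 0.568
outer loop
vertex 2.096 1.419 2.8
vertex 2.492 1.113 2.945
vertex 2.293 2.066 3.629
endloop
endfacet
facet normal -0.623 -0.538 0.568
outer loop
vertex 2.293 2.066 3.629
vertex 2.492 1.113 2.945
vertex 2.689 1.76 3.774
endloop
endfacet
facet normal 0.184 0.605 0.775
outer loop
vertex 2.293 2.066 3.629
vertex 2.689 1.76 3.774
vertex 2.829 2.203 3.395
endloop
endfacet
facet normal -0.185 -0.605 -0.774
outer loop
vertex 2.492 1.113 2.945
vertex 2.631 1.557 2.565
vertex 2.992 1.141 2.804
endloop
endfacet
facet normal 0.206 -0.795 0.571
outer loop
vertex 2.492 1.113 2.945
vertex 2.992 1.141 2.804
vertex 2.689 1.76 3.774
endloop
endfacet
facet normal 0.206 -0.795 0.571
outer loop
vertex 2.689 1.76 3.774
vertex 2.992 1.141 2.804
vertex 3.189 1.788 3.633
endloop
endfacet
facet normal 0.185 0.605 0.775
outer loop
vertex 2.689 1.76 3.774
vertex 3.189 1.788 3.633
vertex 2.829 2.203 3.395
endloop
endfacet
facet normal 0.168 -0.815 -0.554
outer loop
vertex 3.704 -3.693 0.565
vertex 2.889 -3.845 0.542
vertex 3.419 -3.415 0.07
endloop
endfacet
facet normal 0.668 0.743 0.033
outer loop
vertex 3.704 -3.693 0.565
vertex 3.419 -3.415 0.07
vertex 2.671 -2.795 1.258
endloop
endfacet
facet normal 0.167 -0.815 -0.555
outer loop
vertex 3.419 -3.415 0.07
vertex 2.889 -3.845 0.542
vertex 2.823 -3.389 -0.148
endloop
endfacet
facet normal 0.174 0.914 -0.367
outer loop
vertex 3.419 -3.415 0.07
vertex 2.823 -3.389 -0.148
vertex 2.671 -2.795 1.258
endloop
endfacet
facet normal 0.167 -0.815 -0.555
outer loop
vertex 2.823 -3.389 -0.148
vertex 2.889 -3.845 0.542
vertex 2.265 -3.63 0.038
endloop
endfacet
facet normal -0.471 0.793 -0.386
outer loop
vertex 2.823 -3.389 -0.148
vertex 2.265 -3.63 0.038
vertex 2.671 -2.795 1.258
endloop
endfacet
facet normal 0.168 -0.814 -0.556
outer loop
vertex 2.265 -3.63 0.038
vertex 2.889 -3.845 0.542
vertex 2.073 -3.998 0.519
endloop
endfacet
facet normal -0.893 0.451 -0.011
outer loop
vertex 2.265 -3.63 0.038
vertex 2.073 -3.998 0.519
vertex 2.671 -2.795 1.258
endloop
endfacet
facet normal 0.168 -0.814 -0.555
outer loop
vertex 2.073 -3.998 0.519
vertex 2.889 -3.845 0.542
vertex 2.358 -4.276 1.013
endloop
endfacet
facet normal -0.840 0.089 0.535
outer loop
vertex 2.073 -3.998 0.519
vertex 2.358 -4.276 1.013
vertex 2.671 -2.795 1.258
endloop
endfacet
facet normal 0.169 -0.814 -0.555
outer loop
vertex 2.358 -4.276 1.013
vertex 2.889 -3.845 0.542
vertex 2.954 -4.302 1.232
endloop
endfacet
facet normal -0.347 -0.081 0.934
outer loop
vertex 2.358 -4.276 1.013
vertex 2.954 -4.302 1.232
vertex 2.671 -2.795 1.258
endloop
endfacet
facet normal 0.168 -0.814 -0.555
outer loop
vertex 2.954 -4.302 1.232
vertex 2.889 -3.845 0.542
vertex 3.512 -4.06 1.046
endloop
endfacet
facet normal 0.300 0.040 0.953
outer loop
vertex 2.954 -4.302 1.232
vertex 3.512 -4.06 1.046
vertex 2.671 -2.795 1.258
endloop
endfacet
facet normal 0.168 -0.815 -0.555
outer loop
vertex 3.512 -4.06 1.046
vertex 2.889 -3.845 0.542
vertex 3.704 -3.693 0.565
endloop
endfacet
facet normal 0.720 0.382 0.579
outer loop
vertex 3.512 -4.06 1.046
vertex 3.704 -3.693 0.565
vertex 2.671 -2.795 1.258
endloop
endfacet

endsolid


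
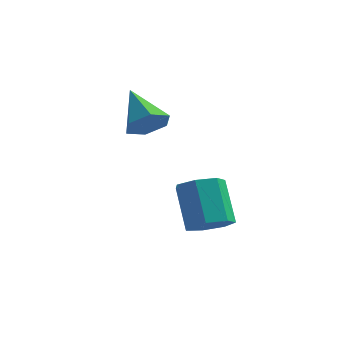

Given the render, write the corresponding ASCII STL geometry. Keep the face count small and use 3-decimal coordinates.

solid 
facet normal 0.579 -0.552 -0.601
outer loop
vertex 1.684 -1.344 1.016
vertex 1.212 -2.153 1.304
vertex 0.89 -1.647 0.529
endloop
endfacet
facet normal -0.130 0.923 -0.362
outer loop
vertex 1.684 -1.344 1.016
vertex 0.89 -1.647 0.529
vertex -0.032 -0.967 2.596
endloop
endfacet
facet normal 0.578 -0.552 -0.601
outer loop
vertex 0.89 -1.647 0.529
vertex 1.212 -2.153 1.304
vertex 0.417 -2.456 0.817
endloop
endfacet
facet normal -0.824 0.314 -0.471
outer loop
vertex 0.89 -1.647 0.529
vertex 0.417 -2.456 0.817
vertex -0.032 -0.967 2.596
endloop
endfacet
facet normal 0.578 -0.552 -0.601
outer loop
vertex 0.417 -2.456 0.817
vertex 1.212 -2.153 1.304
vertex 0.739 -2.962 1.592
endloop
endfacet
facet normal -0.907 -0.407 0.111
outer loop
vertex 0.417 -2.456 0.817
vertex 0.739 -2.962 1.592
vertex -0.032 -0.967 2.596
endloop
endfacet
facet normal 0.578 -0.552 -0.601
outer loop
vertex 0.739 -2.962 1.592
vertex 1.212 -2.153 1.304
vertex 1.534 -2.659 2.079
endloop
endfacet
facet normal -0.295 -0.518 0.803
outer loop
vertex 0.739 -2.962 1.592
vertex 1.534 -2.659 2.079
vertex -0.032 -0.967 2.596
endloop
endfacet
facet normal 0.579 -0.552 -0.601
outer loop
vertex 1.534 -2.659 2.079
vertex 1.212 -2.153 1.304
vertex 2.006 -1.85 1.791
endloop
endfacet
facet normal 0.400 0.091 0.912
outer loop
vertex 1.534 -2.659 2.079
vertex 2.006 -1.85 1.791
vertex -0.032 -0.967 2.596
endloop
endfacet
facet normal 0.579 -0.552 -0.601
outer loop
vertex 2.006 -1.85 1.791
vertex 1.212 -2.153 1.304
vertex 1.684 -1.344 1.016
endloop
endfacet
facet normal 0.482 0.812 0.330
outer loop
vertex 2.006 -1.85 1.791
vertex 1.684 -1.344 1.016
vertex -0.032 -0.967 2.596
endloop
endfacet
facet normal 0.375 -0.471 -0.798
outer loop
vertex 5.004 -3.472 -2.773
vertex 4.189 -3.194 -3.32
vertex 5.072 -2.698 -3.198
endloop
endfacet
facet normal 0.924 0.119 0.364
outer loop
vertex 5.004 -3.472 -2.773
vertex 5.072 -2.698 -3.198
vertex 4.186 -2.443 -1.033
endloop
endfacet
facet normal 0.924 0.119 0.364
outer loop
vertex 4.186 -2.443 -1.033
vertex 5.072 -2.698 -3.198
vertex 4.254 -1.67 -1.459
endloop
endfacet
facet normal -0.375 0.473 0.798
outer loop
vertex 4.186 -2.443 -1.033
vertex 4.254 -1.67 -1.459
vertex 3.371 -2.166 -1.58
endloop
endfacet
facet normal 0.375 -0.472 -0.798
outer loop
vertex 5.072 -2.698 -3.198
vertex 4.189 -3.194 -3.32
vertex 4.475 -2.299 -3.715
endloop
endfacet
facet normal 0.635 0.758 -0.149
outer loop
vertex 5.072 -2.698 -3.198
vertex 4.475 -2.299 -3.715
vertex 4.254 -1.67 -1.459
endloop
endfacet
facet normal 0.636 0.757 -0.149
outer loop
vertex 4.254 -1.67 -1.459
vertex 4.475 -2.299 -3.715
vertex 3.657 -1.27 -1.976
endloop
endfacet
facet normal -0.375 0.472 0.798
outer loop
vertex 4.254 -1.67 -1.459
vertex 3.657 -1.27 -1.976
vertex 3.371 -2.166 -1.58
endloop
endfacet
facet normal 0.374 -0.472 -0.798
outer loop
vertex 4.475 -2.299 -3.715
vertex 4.189 -3.194 -3.32
vertex 3.662 -2.573 -3.934
endloop
endfacet
facet normal -0.130 0.825 -0.550
outer loop
vertex 4.475 -2.299 -3.715
vertex 3.662 -2.573 -3.934
vertex 3.657 -1.27 -1.976
endloop
endfacet
facet normal -0.131 0.825 -0.549
outer loop
vertex 3.657 -1.27 -1.976
vertex 3.662 -2.573 -3.934
vertex 2.845 -1.545 -2.195
endloop
endfacet
facet normal -0.375 0.472 0.798
outer loop
vertex 3.657 -1.27 -1.976
vertex 2.845 -1.545 -2.195
vertex 3.371 -2.166 -1.58
endloop
endfacet
facet normal 0.375 -0.471 -0.798
outer loop
vertex 3.662 -2.573 -3.934
vertex 4.189 -3.194 -3.32
vertex 3.246 -3.316 -3.691
endloop
endfacet
facet normal -0.799 0.272 -0.536
outer loop
vertex 3.662 -2.573 -3.934
vertex 3.246 -3.316 -3.691
vertex 2.845 -1.545 -2.195
endloop
endfacet
facet normal -0.799 0.272 -0.536
outer loop
vertex 2.845 -1.545 -2.195
vertex 3.246 -3.316 -3.691
vertex 2.429 -2.287 -1.951
endloop
endfacet
facet normal -0.375 0.472 0.798
outer loop
vertex 2.845 -1.545 -2.195
vertex 2.429 -2.287 -1.951
vertex 3.371 -2.166 -1.58
endloop
endfacet
facet normal 0.375 -0.472 -0.798
outer loop
vertex 3.246 -3.316 -3.691
vertex 4.189 -3.194 -3.32
vertex 3.54 -3.967 -3.168
endloop
endfacet
facet normal -0.866 -0.486 -0.119
outer loop
vertex 3.246 -3.316 -3.691
vertex 3.54 -3.967 -3.168
vertex 2.429 -2.287 -1.951
endloop
endfacet
facet normal -0.866 -0.486 -0.119
outer loop
vertex 2.429 -2.287 -1.951
vertex 3.54 -3.967 -3.168
vertex 2.723 -2.938 -1.428
endloop
endfacet
facet normal -0.375 0.472 0.798
outer loop
vertex 2.429 -2.287 -1.951
vertex 2.723 -2.938 -1.428
vertex 3.371 -2.166 -1.58
endloop
endfacet
facet normal 0.375 -0.472 -0.798
outer loop
vertex 3.54 -3.967 -3.168
vertex 4.189 -3.194 -3.32
vertex 4.322 -4.036 -2.759
endloop
endfacet
facet normal -0.280 -0.878 0.388
outer loop
vertex 3.54 -3.967 -3.168
vertex 4.322 -4.036 -2.759
vertex 2.723 -2.938 -1.428
endloop
endfacet
facet normal -0.280 -0.878 0.388
outer loop
vertex 2.723 -2.938 -1.428
vertex 4.322 -4.036 -2.759
vertex 3.505 -3.007 -1.02
endloop
endfacet
facet normal -0.375 0.472 0.798
outer loop
vertex 2.723 -2.938 -1.428
vertex 3.505 -3.007 -1.02
vertex 3.371 -2.166 -1.58
endloop
endfacet
facet normal 0.374 -0.472 -0.798
outer loop
vertex 4.322 -4.036 -2.759
vertex 4.189 -3.194 -3.32
vertex 5.004 -3.472 -2.773
endloop
endfacet
facet normal 0.516 -0.609 0.603
outer loop
vertex 4.322 -4.036 -2.759
vertex 5.004 -3.472 -2.773
vertex 3.505 -3.007 -1.02
endloop
endfacet
facet normal 0.516 -0.609 0.603
outer loop
vertex 3.505 -3.007 -1.02
vertex 5.004 -3.472 -2.773
vertex 4.186 -2.443 -1.033
endloop
endfacet
facet normal -0.375 0.472 0.798
outer loop
vertex 3.505 -3.007 -1.02
vertex 4.186 -2.443 -1.033
vertex 3.371 -2.166 -1.58
endloop
endfacet

endsolid


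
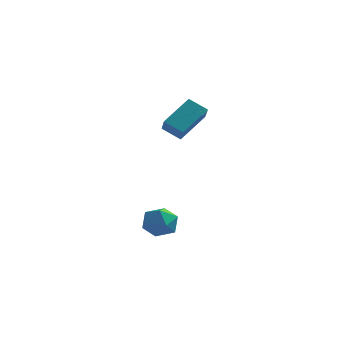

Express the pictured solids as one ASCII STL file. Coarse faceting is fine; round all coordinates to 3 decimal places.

solid 
facet normal -0.948 0.319 -0.002
outer loop
vertex -1.843 -1.153 -4.058
vertex -2.106 -1.937 -4.302
vertex -2.043 -1.745 -3.464
endloop
endfacet
facet normal -0.560 0.673 0.482
outer loop
vertex -1.843 -1.153 -4.058
vertex -2.043 -1.745 -3.464
vertex -1.35 -1.245 -3.357
endloop
endfacet
facet normal -0.018 0.990 0.143
outer loop
vertex -1.843 -1.153 -4.058
vertex -1.35 -1.245 -3.357
vertex -0.984 -1.127 -4.128
endloop
endfacet
facet normal -0.070 0.831 -0.552
outer loop
vertex -1.843 -1.153 -4.058
vertex -0.984 -1.127 -4.128
vertex -1.452 -1.555 -4.713
endloop
endfacet
facet normal -0.646 0.416 -0.641
outer loop
vertex -1.843 -1.153 -4.058
vertex -1.452 -1.555 -4.713
vertex -2.106 -1.937 -4.302
endloop
endfacet
facet normal -0.287 0.198 0.937
outer loop
vertex -1.35 -1.245 -3.357
vertex -2.043 -1.745 -3.464
vertex -1.308 -2.085 -3.167
endloop
endfacet
facet normal -0.914 -0.376 0.155
outer loop
vertex -2.043 -1.745 -3.464
vertex -2.106 -1.937 -4.302
vertex -1.776 -2.513 -3.752
endloop
endfacet
facet normal -0.424 -0.220 -0.879
outer loop
vertex -2.106 -1.937 -4.302
vertex -1.452 -1.555 -4.713
vertex -1.41 -2.395 -4.523
endloop
endfacet
facet normal 0.506 0.451 -0.735
outer loop
vertex -1.452 -1.555 -4.713
vertex -0.984 -1.127 -4.128
vertex -0.717 -1.895 -4.416
endloop
endfacet
facet normal 0.589 0.708 0.388
outer loop
vertex -0.984 -1.127 -4.128
vertex -1.35 -1.245 -3.357
vertex -0.654 -1.703 -3.578
endloop
endfacet
facet normal 0.070 -0.831 0.552
outer loop
vertex -0.917 -2.487 -3.822
vertex -1.308 -2.085 -3.167
vertex -1.776 -2.513 -3.752
endloop
endfacet
facet normal 0.018 -0.990 -0.143
outer loop
vertex -0.917 -2.487 -3.822
vertex -1.776 -2.513 -3.752
vertex -1.41 -2.395 -4.523
endloop
endfacet
facet normal 0.560 -0.673 -0.482
outer loop
vertex -0.917 -2.487 -3.822
vertex -1.41 -2.395 -4.523
vertex -0.717 -1.895 -4.416
endloop
endfacet
facet normal 0.948 -0.319 0.002
outer loop
vertex -0.917 -2.487 -3.822
vertex -0.717 -1.895 -4.416
vertex -0.654 -1.703 -3.578
endloop
endfacet
facet normal 0.646 -0.416 0.641
outer loop
vertex -0.917 -2.487 -3.822
vertex -0.654 -1.703 -3.578
vertex -1.308 -2.085 -3.167
endloop
endfacet
facet normal -0.506 -0.451 0.735
outer loop
vertex -1.776 -2.513 -3.752
vertex -1.308 -2.085 -3.167
vertex -2.043 -1.745 -3.464
endloop
endfacet
facet normal -0.589 -0.708 -0.388
outer loop
vertex -1.41 -2.395 -4.523
vertex -1.776 -2.513 -3.752
vertex -2.106 -1.937 -4.302
endloop
endfacet
facet normal 0.287 -0.198 -0.937
outer loop
vertex -0.717 -1.895 -4.416
vertex -1.41 -2.395 -4.523
vertex -1.452 -1.555 -4.713
endloop
endfacet
facet normal 0.914 0.376 -0.155
outer loop
vertex -0.654 -1.703 -3.578
vertex -0.717 -1.895 -4.416
vertex -0.984 -1.127 -4.128
endloop
endfacet
facet normal 0.424 0.220 0.879
outer loop
vertex -1.308 -2.085 -3.167
vertex -0.654 -1.703 -3.578
vertex -1.35 -1.245 -3.357
endloop
endfacet
facet normal -0.422 -0.704 -0.571
outer loop
vertex -1.63 -0.372 1.283
vertex -1.934 0.331 0.64
vertex -0.776 -0.469 0.772
endloop
endfacet
facet normal 0.304 -0.703 0.642
outer loop
vertex -0.046 0.749 1.76
vertex -1.63 -0.372 1.283
vertex -0.776 -0.469 0.772
endloop
endfacet
facet normal -0.422 -0.704 -0.571
outer loop
vertex -0.776 -0.469 0.772
vertex -1.934 0.331 0.64
vertex -1.08 0.234 0.129
endloop
endfacet
facet normal 0.854 -0.098 -0.511
outer loop
vertex -1.08 0.234 0.129
vertex -0.046 0.749 1.76
vertex -0.776 -0.469 0.772
endloop
endfacet
facet normal -0.854 0.098 0.511
outer loop
vertex -1.63 -0.372 1.283
vertex -1.204 1.549 1.628
vertex -1.934 0.331 0.64
endloop
endfacet
facet normal 0.304 -0.703 0.642
outer loop
vertex -0.9 0.846 2.271
vertex -1.63 -0.372 1.283
vertex -0.046 0.749 1.76
endloop
endfacet
facet normal -0.854 0.098 0.511
outer loop
vertex -0.9 0.846 2.271
vertex -1.204 1.549 1.628
vertex -1.63 -0.372 1.283
endloop
endfacet
facet normal -0.304 0.703 -0.642
outer loop
vertex -1.934 0.331 0.64
vertex -1.204 1.549 1.628
vertex -1.08 0.234 0.129
endloop
endfacet
facet normal 0.854 -0.098 -0.511
outer loop
vertex -0.35 1.452 1.117
vertex -0.046 0.749 1.76
vertex -1.08 0.234 0.129
endloop
endfacet
facet normal -0.304 0.703 -0.642
outer loop
vertex -1.08 0.234 0.129
vertex -1.204 1.549 1.628
vertex -0.35 1.452 1.117
endloop
endfacet
facet normal 0.422 0.704 0.571
outer loop
vertex -0.35 1.452 1.117
vertex -0.9 0.846 2.271
vertex -0.046 0.749 1.76
endloop
endfacet
facet normal 0.422 0.704 0.571
outer loop
vertex -1.204 1.549 1.628
vertex -0.9 0.846 2.271
vertex -0.35 1.452 1.117
endloop
endfacet

endsolid


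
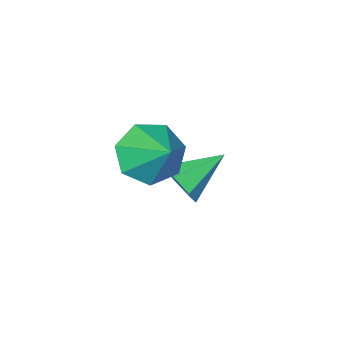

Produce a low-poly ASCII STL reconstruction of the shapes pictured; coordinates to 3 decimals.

solid 
facet normal 0.870 -0.198 -0.452
outer loop
vertex -1.851 -1.495 -2.341
vertex -2.226 -1.753 -2.95
vertex -1.989 -1.046 -2.804
endloop
endfacet
facet normal 0.056 0.725 0.686
outer loop
vertex -1.851 -1.495 -2.341
vertex -1.989 -1.046 -2.804
vertex -3.574 -1.447 -2.25
endloop
endfacet
facet normal 0.870 -0.199 -0.451
outer loop
vertex -1.989 -1.046 -2.804
vertex -2.226 -1.753 -2.95
vertex -2.305 -1.129 -3.377
endloop
endfacet
facet normal -0.247 0.969 -0.004
outer loop
vertex -1.989 -1.046 -2.804
vertex -2.305 -1.129 -3.377
vertex -3.574 -1.447 -2.25
endloop
endfacet
facet normal 0.870 -0.199 -0.452
outer loop
vertex -2.305 -1.129 -3.377
vertex -2.226 -1.753 -2.95
vertex -2.562 -1.683 -3.628
endloop
endfacet
facet normal -0.629 0.544 -0.555
outer loop
vertex -2.305 -1.129 -3.377
vertex -2.562 -1.683 -3.628
vertex -3.574 -1.447 -2.25
endloop
endfacet
facet normal 0.870 -0.197 -0.452
outer loop
vertex -2.562 -1.683 -3.628
vertex -2.226 -1.753 -2.95
vertex -2.565 -2.289 -3.369
endloop
endfacet
facet normal -0.803 -0.231 -0.550
outer loop
vertex -2.562 -1.683 -3.628
vertex -2.565 -2.289 -3.369
vertex -3.574 -1.447 -2.25
endloop
endfacet
facet normal 0.870 -0.198 -0.451
outer loop
vertex -2.565 -2.289 -3.369
vertex -2.226 -1.753 -2.95
vertex -2.313 -2.492 -2.794
endloop
endfacet
facet normal -0.636 -0.771 0.007
outer loop
vertex -2.565 -2.289 -3.369
vertex -2.313 -2.492 -2.794
vertex -3.574 -1.447 -2.25
endloop
endfacet
facet normal 0.870 -0.198 -0.452
outer loop
vertex -2.313 -2.492 -2.794
vertex -2.226 -1.753 -2.95
vertex -1.995 -2.139 -2.337
endloop
endfacet
facet normal -0.256 -0.671 0.696
outer loop
vertex -2.313 -2.492 -2.794
vertex -1.995 -2.139 -2.337
vertex -3.574 -1.447 -2.25
endloop
endfacet
facet normal 0.870 -0.197 -0.452
outer loop
vertex -1.995 -2.139 -2.337
vertex -2.226 -1.753 -2.95
vertex -1.851 -1.495 -2.341
endloop
endfacet
facet normal 0.053 -0.006 0.999
outer loop
vertex -1.995 -2.139 -2.337
vertex -1.851 -1.495 -2.341
vertex -3.574 -1.447 -2.25
endloop
endfacet
facet normal -0.189 -0.779 -0.597
outer loop
vertex 0.488 -0.716 -0.464
vertex -0.437 -0.715 -0.173
vertex -0.037 -0.24 -0.919
endloop
endfacet
facet normal 0.747 0.634 -0.199
outer loop
vertex 0.488 -0.716 -0.464
vertex -0.037 -0.24 -0.919
vertex -0.163 0.415 0.693
endloop
endfacet
facet normal -0.189 -0.779 -0.597
outer loop
vertex -0.037 -0.24 -0.919
vertex -0.437 -0.715 -0.173
vertex -0.864 -0.122 -0.812
endloop
endfacet
facet normal 0.084 0.925 -0.369
outer loop
vertex -0.037 -0.24 -0.919
vertex -0.864 -0.122 -0.812
vertex -0.163 0.415 0.693
endloop
endfacet
facet normal -0.188 -0.779 -0.598
outer loop
vertex -0.864 -0.122 -0.812
vertex -0.437 -0.715 -0.173
vertex -1.369 -0.451 -0.224
endloop
endfacet
facet normal -0.569 0.822 -0.028
outer loop
vertex -0.864 -0.122 -0.812
vertex -1.369 -0.451 -0.224
vertex -0.163 0.415 0.693
endloop
endfacet
facet normal -0.188 -0.780 -0.597
outer loop
vertex -1.369 -0.451 -0.224
vertex -0.437 -0.715 -0.173
vertex -1.172 -0.978 0.402
endloop
endfacet
facet normal -0.719 0.403 0.566
outer loop
vertex -1.369 -0.451 -0.224
vertex -1.172 -0.978 0.402
vertex -0.163 0.415 0.693
endloop
endfacet
facet normal -0.188 -0.780 -0.597
outer loop
vertex -1.172 -0.978 0.402
vertex -0.437 -0.715 -0.173
vertex -0.422 -1.307 0.595
endloop
endfacet
facet normal -0.256 -0.017 0.967
outer loop
vertex -1.172 -0.978 0.402
vertex -0.422 -1.307 0.595
vertex -0.163 0.415 0.693
endloop
endfacet
facet normal -0.190 -0.779 -0.597
outer loop
vertex -0.422 -1.307 0.595
vertex -0.437 -0.715 -0.173
vertex 0.317 -1.191 0.209
endloop
endfacet
facet normal 0.474 -0.121 0.872
outer loop
vertex -0.422 -1.307 0.595
vertex 0.317 -1.191 0.209
vertex -0.163 0.415 0.693
endloop
endfacet
facet normal -0.189 -0.779 -0.598
outer loop
vertex 0.317 -1.191 0.209
vertex -0.437 -0.715 -0.173
vertex 0.488 -0.716 -0.464
endloop
endfacet
facet normal 0.920 0.169 0.353
outer loop
vertex 0.317 -1.191 0.209
vertex 0.488 -0.716 -0.464
vertex -0.163 0.415 0.693
endloop
endfacet

endsolid


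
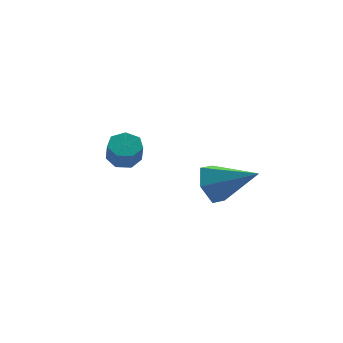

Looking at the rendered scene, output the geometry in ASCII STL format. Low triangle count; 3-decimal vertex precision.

solid 
facet normal -0.613 0.636 -0.469
outer loop
vertex 1.826 -0.423 3.054
vertex 1.005 -0.93 3.441
vertex 1.422 -0.138 3.969
endloop
endfacet
facet normal 0.870 0.423 0.253
outer loop
vertex 1.826 -0.423 3.054
vertex 1.422 -0.138 3.969
vertex 2.335 -2.31 4.459
endloop
endfacet
facet normal -0.613 0.636 -0.469
outer loop
vertex 1.422 -0.138 3.969
vertex 1.005 -0.93 3.441
vertex 0.601 -0.645 4.356
endloop
endfacet
facet normal 0.242 0.309 0.920
outer loop
vertex 1.422 -0.138 3.969
vertex 0.601 -0.645 4.356
vertex 2.335 -2.31 4.459
endloop
endfacet
facet normal -0.613 0.636 -0.469
outer loop
vertex 0.601 -0.645 4.356
vertex 1.005 -0.93 3.441
vertex 0.183 -1.437 3.828
endloop
endfacet
facet normal -0.393 -0.357 0.847
outer loop
vertex 0.601 -0.645 4.356
vertex 0.183 -1.437 3.828
vertex 2.335 -2.31 4.459
endloop
endfacet
facet normal -0.613 0.636 -0.469
outer loop
vertex 0.183 -1.437 3.828
vertex 1.005 -0.93 3.441
vertex 0.587 -1.723 2.913
endloop
endfacet
facet normal -0.401 -0.910 0.108
outer loop
vertex 0.183 -1.437 3.828
vertex 0.587 -1.723 2.913
vertex 2.335 -2.31 4.459
endloop
endfacet
facet normal -0.613 0.636 -0.469
outer loop
vertex 0.587 -1.723 2.913
vertex 1.005 -0.93 3.441
vertex 1.409 -1.216 2.526
endloop
endfacet
facet normal 0.228 -0.797 -0.560
outer loop
vertex 0.587 -1.723 2.913
vertex 1.409 -1.216 2.526
vertex 2.335 -2.31 4.459
endloop
endfacet
facet normal -0.613 0.635 -0.469
outer loop
vertex 1.409 -1.216 2.526
vertex 1.005 -0.93 3.441
vertex 1.826 -0.423 3.054
endloop
endfacet
facet normal 0.864 -0.130 -0.487
outer loop
vertex 1.409 -1.216 2.526
vertex 1.826 -0.423 3.054
vertex 2.335 -2.31 4.459
endloop
endfacet
facet normal 0.131 0.406 -0.904
outer loop
vertex -0.025 3.428 2.792
vertex -0.63 3.889 2.911
vertex 0.111 4.017 3.076
endloop
endfacet
facet normal 0.970 -0.239 0.032
outer loop
vertex -0.025 3.428 2.792
vertex 0.111 4.017 3.076
vertex -0.165 2.99 3.769
endloop
endfacet
facet normal 0.970 -0.239 0.032
outer loop
vertex -0.165 2.99 3.769
vertex 0.111 4.017 3.076
vertex -0.029 3.58 4.053
endloop
endfacet
facet normal -0.130 -0.406 0.905
outer loop
vertex -0.165 2.99 3.769
vertex -0.029 3.58 4.053
vertex -0.77 3.451 3.889
endloop
endfacet
facet normal 0.131 0.406 -0.904
outer loop
vertex 0.111 4.017 3.076
vertex -0.63 3.889 2.911
vertex -0.311 4.51 3.236
endloop
endfacet
facet normal 0.765 0.540 0.351
outer loop
vertex 0.111 4.017 3.076
vertex -0.311 4.51 3.236
vertex -0.029 3.58 4.053
endloop
endfacet
facet normal 0.764 0.541 0.352
outer loop
vertex -0.029 3.58 4.053
vertex -0.311 4.51 3.236
vertex -0.451 4.072 4.213
endloop
endfacet
facet normal -0.130 -0.405 0.905
outer loop
vertex -0.029 3.58 4.053
vertex -0.451 4.072 4.213
vertex -0.77 3.451 3.889
endloop
endfacet
facet normal 0.130 0.406 -0.904
outer loop
vertex -0.311 4.51 3.236
vertex -0.63 3.889 2.911
vertex -0.973 4.535 3.152
endloop
endfacet
facet normal -0.017 0.913 0.407
outer loop
vertex -0.311 4.51 3.236
vertex -0.973 4.535 3.152
vertex -0.451 4.072 4.213
endloop
endfacet
facet normal -0.017 0.913 0.407
outer loop
vertex -0.451 4.072 4.213
vertex -0.973 4.535 3.152
vertex -1.113 4.097 4.129
endloop
endfacet
facet normal -0.130 -0.405 0.905
outer loop
vertex -0.451 4.072 4.213
vertex -1.113 4.097 4.129
vertex -0.77 3.451 3.889
endloop
endfacet
facet normal 0.129 0.406 -0.905
outer loop
vertex -0.973 4.535 3.152
vertex -0.63 3.889 2.911
vertex -1.377 4.073 2.887
endloop
endfacet
facet normal -0.786 0.598 0.156
outer loop
vertex -0.973 4.535 3.152
vertex -1.377 4.073 2.887
vertex -1.113 4.097 4.129
endloop
endfacet
facet normal -0.785 0.599 0.155
outer loop
vertex -1.113 4.097 4.129
vertex -1.377 4.073 2.887
vertex -1.517 3.636 3.864
endloop
endfacet
facet normal -0.131 -0.406 0.905
outer loop
vertex -1.113 4.097 4.129
vertex -1.517 3.636 3.864
vertex -0.77 3.451 3.889
endloop
endfacet
facet normal 0.129 0.407 -0.904
outer loop
vertex -1.377 4.073 2.887
vertex -0.63 3.889 2.911
vertex -1.218 3.473 2.64
endloop
endfacet
facet normal -0.963 -0.167 -0.213
outer loop
vertex -1.377 4.073 2.887
vertex -1.218 3.473 2.64
vertex -1.517 3.636 3.864
endloop
endfacet
facet normal -0.963 -0.166 -0.213
outer loop
vertex -1.517 3.636 3.864
vertex -1.218 3.473 2.64
vertex -1.359 3.035 3.618
endloop
endfacet
facet normal -0.131 -0.405 0.905
outer loop
vertex -1.517 3.636 3.864
vertex -1.359 3.035 3.618
vertex -0.77 3.451 3.889
endloop
endfacet
facet normal 0.130 0.405 -0.905
outer loop
vertex -1.218 3.473 2.64
vertex -0.63 3.889 2.911
vertex -0.617 3.186 2.598
endloop
endfacet
facet normal -0.415 -0.807 -0.421
outer loop
vertex -1.218 3.473 2.64
vertex -0.617 3.186 2.598
vertex -1.359 3.035 3.618
endloop
endfacet
facet normal -0.415 -0.807 -0.421
outer loop
vertex -1.359 3.035 3.618
vertex -0.617 3.186 2.598
vertex -0.757 2.748 3.575
endloop
endfacet
facet normal -0.129 -0.406 0.905
outer loop
vertex -1.359 3.035 3.618
vertex -0.757 2.748 3.575
vertex -0.77 3.451 3.889
endloop
endfacet
facet normal 0.131 0.405 -0.905
outer loop
vertex -0.617 3.186 2.598
vertex -0.63 3.889 2.911
vertex -0.025 3.428 2.792
endloop
endfacet
facet normal 0.445 -0.839 -0.312
outer loop
vertex -0.617 3.186 2.598
vertex -0.025 3.428 2.792
vertex -0.757 2.748 3.575
endloop
endfacet
facet normal 0.445 -0.839 -0.312
outer loop
vertex -0.757 2.748 3.575
vertex -0.025 3.428 2.792
vertex -0.165 2.99 3.769
endloop
endfacet
facet normal -0.130 -0.406 0.904
outer loop
vertex -0.757 2.748 3.575
vertex -0.165 2.99 3.769
vertex -0.77 3.451 3.889
endloop
endfacet

endsolid
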